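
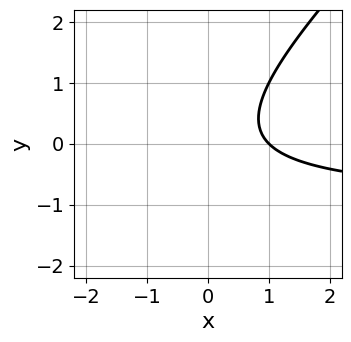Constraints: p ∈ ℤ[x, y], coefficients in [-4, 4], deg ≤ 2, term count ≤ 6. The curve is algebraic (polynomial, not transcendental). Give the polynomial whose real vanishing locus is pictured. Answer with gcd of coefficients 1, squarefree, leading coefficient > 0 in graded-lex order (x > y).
The degree is 2 — a generic line meets the curve in up to 2 points.
Checking where it meets the axes: it crosses the x-axis at the gridline x = 1; no y-intercept at any integer in the box.
Putting this together gives p.

x*y - y^2 + x - 1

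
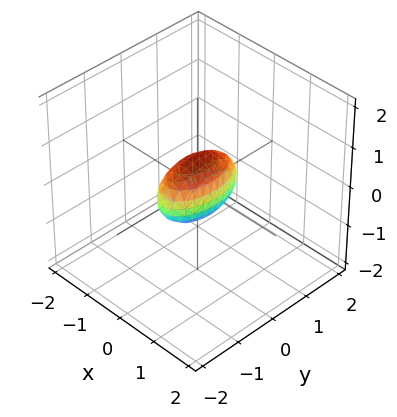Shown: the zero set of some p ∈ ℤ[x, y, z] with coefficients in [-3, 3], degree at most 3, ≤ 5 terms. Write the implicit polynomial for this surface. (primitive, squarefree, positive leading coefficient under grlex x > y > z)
3*x^2 + y^2 + 2*z^2 - 1

1. deg p = 2.
2. Symmetries: mirror symmetry z ↦ −z ⇒ only even powers of z; mirror symmetry x ↦ −x ⇒ only even powers of x; mirror symmetry y ↦ −y ⇒ only even powers of y.
3. From the axis intercepts and sections: among the integer gridlines, it crosses the y-axis at y ∈ {-1, 1}.
4. Together with the visible shape, these determine p as stated.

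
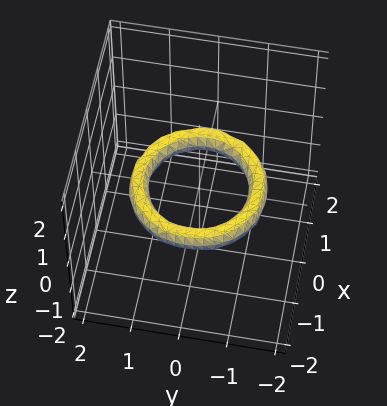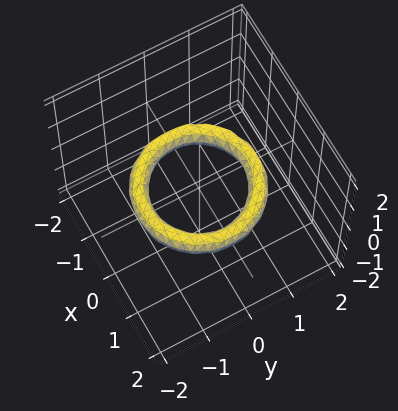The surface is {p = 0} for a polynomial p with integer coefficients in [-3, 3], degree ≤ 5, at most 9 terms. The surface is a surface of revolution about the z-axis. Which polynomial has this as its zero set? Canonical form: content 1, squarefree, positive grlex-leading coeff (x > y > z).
x^4 + 2*x^2*y^2 + y^4 - 3*x^2 - 3*y^2 + 3*z^2 + 2

1. Degree: no degree-3 surface has this shape, so deg p = 4.
2. Symmetry: every cross-section ⟂ z is a circle, so x, y appear only via x² + y².
3. Against the integer gridlines: no z-intercept at any integer in the box; a circular section at z = 0 has radius exactly 1; among the integer gridlines, it crosses the y-axis at y ∈ {-1, 1}.
4. The integer polynomial consistent with all of this is the stated p.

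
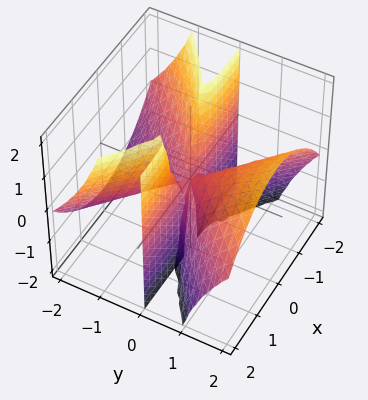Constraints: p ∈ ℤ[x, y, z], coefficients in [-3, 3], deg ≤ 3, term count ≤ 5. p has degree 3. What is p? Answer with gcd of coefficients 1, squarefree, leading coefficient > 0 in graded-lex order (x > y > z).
2*x^2*y - 2*y^3 + 3*y^2*z

1. The degree is 3 — no degree-2 surface has this shape.
2. From the visible intercepts: every point of the x-axis in the box is on the surface; every point of the z-axis in the box is on the surface; one y-axis crossing is at y = 0.
3. These observations pin down the coefficients.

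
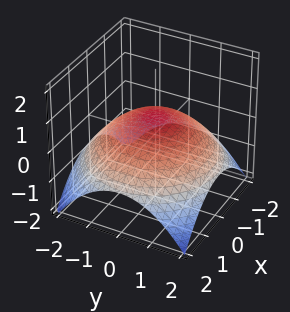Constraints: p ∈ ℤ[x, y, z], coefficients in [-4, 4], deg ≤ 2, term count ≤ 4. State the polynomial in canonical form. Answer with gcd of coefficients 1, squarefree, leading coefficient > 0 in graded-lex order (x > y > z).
deg p = 2. No degree-1 surface has this shape.
By symmetry, the surface is invariant under rotation about z: p = q(x² + y², z).
From the axis intercepts and sections: a circular section at z = 0 has radius between 1 and 2.
The integer polynomial consistent with all of this is the stated p.

x^2 + y^2 + 3*z - 2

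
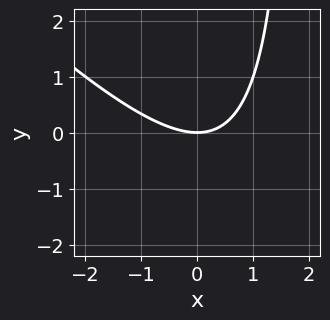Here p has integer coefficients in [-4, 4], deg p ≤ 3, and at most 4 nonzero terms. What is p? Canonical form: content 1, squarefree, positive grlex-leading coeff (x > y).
x^2 + x*y - 2*y

(a) deg p = 2.
(b) Against the integer gridlines: it crosses the x-axis at the gridline x = 0; one y-axis crossing is at y = 0.
(c) These observations pin down the coefficients.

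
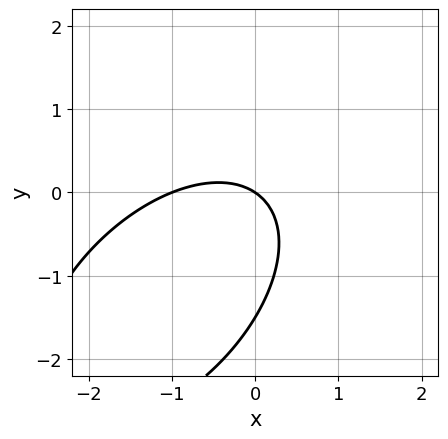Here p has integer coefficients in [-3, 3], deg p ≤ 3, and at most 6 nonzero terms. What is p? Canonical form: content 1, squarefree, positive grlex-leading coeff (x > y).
deg p = 2. The shape is more complex than any degree-1 curve.
Reading off the gridlines: among the integer gridlines, it crosses the x-axis at x ∈ {-1, 0}; one y-axis crossing is at y = 0.
Fitting integer coefficients to these (and the overall shape) gives p.

2*x^2 - 2*x*y + 2*y^2 + 2*x + 3*y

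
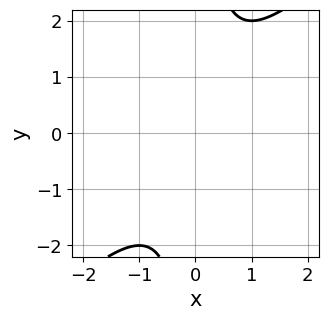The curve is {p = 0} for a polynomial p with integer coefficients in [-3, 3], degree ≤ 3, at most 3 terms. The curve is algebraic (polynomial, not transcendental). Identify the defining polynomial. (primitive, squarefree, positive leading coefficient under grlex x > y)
The degree is 2 — a generic line meets the curve in up to 2 points.
Checking where it meets the axes: no x-intercept at any integer in the box; it misses every integer gridline on the y-axis.
These observations pin down the coefficients.

x^2 - x*y + 1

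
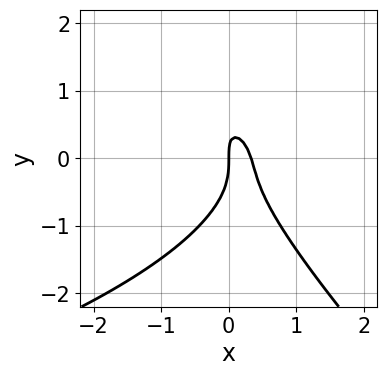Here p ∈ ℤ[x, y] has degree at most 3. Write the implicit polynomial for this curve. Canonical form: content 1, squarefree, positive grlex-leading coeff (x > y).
x*y^2 + y^3 + 3*x^2 + x*y - x

1. Degree: the shape is more complex than any degree-2 curve, so deg p = 3.
2. From the axis intercepts and sections: it meets the y-axis at y = 0 (among the integer gridlines); it crosses the x-axis at the gridline x = 0.
3. Assembling these constraints gives the stated polynomial.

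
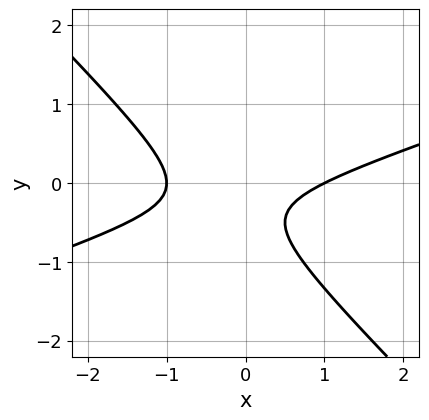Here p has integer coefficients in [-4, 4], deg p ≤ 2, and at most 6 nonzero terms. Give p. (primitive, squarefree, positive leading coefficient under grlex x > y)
1. The degree is 2 — no degree-1 curve has this shape.
2. Reading off the gridlines: it misses every integer gridline on the y-axis; the x-axis gridline crossings are at x ∈ {-1, 1}.
3. These observations pin down the coefficients.

x^2 - 2*x*y - 3*y^2 - 2*y - 1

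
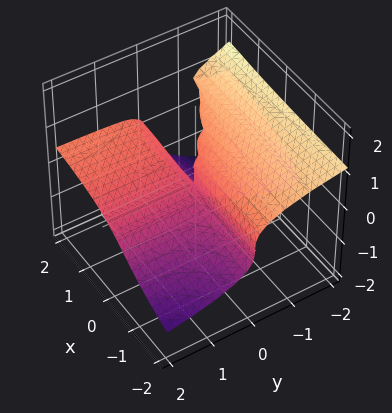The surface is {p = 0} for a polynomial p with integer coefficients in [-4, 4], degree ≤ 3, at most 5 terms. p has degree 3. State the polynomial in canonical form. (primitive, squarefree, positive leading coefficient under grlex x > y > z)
x*y*z + 3*z^3 - x*y + 2*y*z

1. The degree is 3 — a generic line meets the surface in up to 3 points.
2. Checking where it meets the axes: the visible x-axis segment lies entirely on the surface; the visible y-axis segment lies entirely on the surface.
3. These observations pin down the coefficients.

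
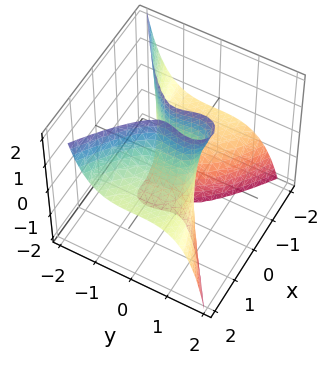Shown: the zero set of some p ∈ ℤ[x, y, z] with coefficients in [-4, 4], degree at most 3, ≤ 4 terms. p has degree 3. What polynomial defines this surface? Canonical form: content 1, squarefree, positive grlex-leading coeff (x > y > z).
deg p = 3. A generic line meets the surface in up to 3 points.
Observable constraints: one y-axis crossing is at y = 0; it meets the x-axis at x = 0 (among the integer gridlines); every point of the z-axis in the box is on the surface.
Assembling these constraints gives the stated polynomial.

2*x^2*z + 2*y^3 - y^2*z - 2*x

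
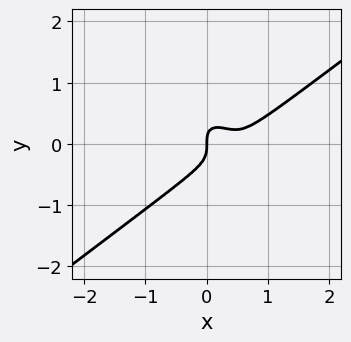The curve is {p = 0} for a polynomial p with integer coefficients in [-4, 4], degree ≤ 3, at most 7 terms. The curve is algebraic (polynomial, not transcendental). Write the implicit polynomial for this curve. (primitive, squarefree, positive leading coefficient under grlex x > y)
(a) Degree: no degree-2 curve has this shape, so deg p = 3.
(b) Observable constraints: one x-axis crossing is at x = 0; it crosses the y-axis at the gridline y = 0.
(c) The integer polynomial consistent with all of this is the stated p.

3*x^3 - 3*x*y^2 - 3*y^3 - 3*x^2 + x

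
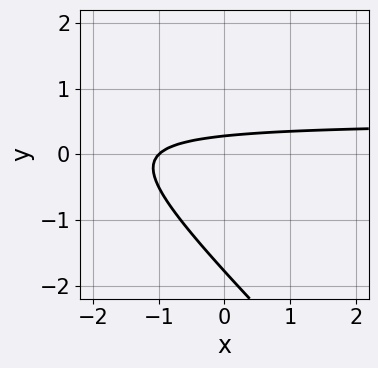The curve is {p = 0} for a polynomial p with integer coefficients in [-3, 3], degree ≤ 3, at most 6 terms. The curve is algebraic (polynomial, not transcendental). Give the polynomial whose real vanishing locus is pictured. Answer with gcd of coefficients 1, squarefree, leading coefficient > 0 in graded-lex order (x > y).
2*x*y + 2*y^2 - x + 3*y - 1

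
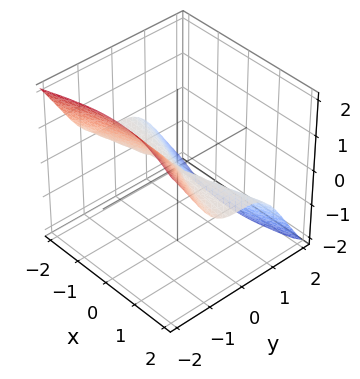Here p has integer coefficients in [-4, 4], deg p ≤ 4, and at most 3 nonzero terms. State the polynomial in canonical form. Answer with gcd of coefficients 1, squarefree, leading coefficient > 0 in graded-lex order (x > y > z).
The degree is 3 — a generic line meets the surface in up to 3 points.
Reading off the gridlines: one z-axis crossing is at z = 0; the visible x-axis segment lies entirely on the surface; one y-axis crossing is at y = 0.
Together with the visible shape, these determine p as stated.

x^2*z + 2*y^3 + z^3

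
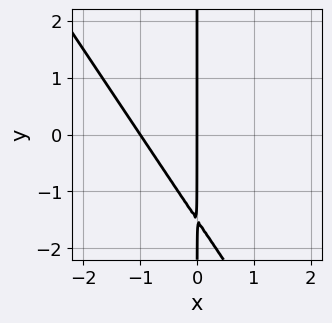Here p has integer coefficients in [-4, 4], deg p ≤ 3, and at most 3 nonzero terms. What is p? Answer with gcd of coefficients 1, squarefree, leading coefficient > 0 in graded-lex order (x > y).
(a) The degree is 2 — the shape is more complex than any degree-1 curve.
(b) Checking where it meets the axes: the visible y-axis segment lies entirely on the curve; the x-axis gridline crossings are at x ∈ {-1, 0}.
(c) Assembling these constraints gives the stated polynomial.

3*x^2 + 2*x*y + 3*x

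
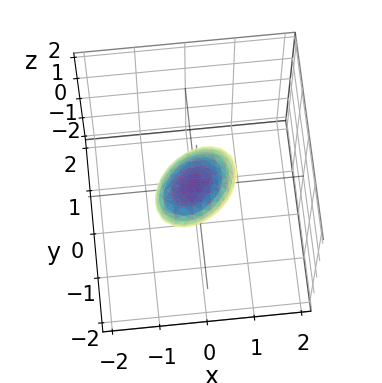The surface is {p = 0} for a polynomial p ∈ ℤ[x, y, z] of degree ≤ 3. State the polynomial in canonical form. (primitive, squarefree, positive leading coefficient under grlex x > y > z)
Degree: the shape is more complex than any degree-1 surface, so deg p = 2.
Against the integer gridlines: among the integer gridlines, it crosses the z-axis at z ∈ {-1, 1}.
Together with the visible shape, these determine p as stated.

3*x^2 - 2*x*y + 3*y^2 + 2*y*z + 2*z^2 - 2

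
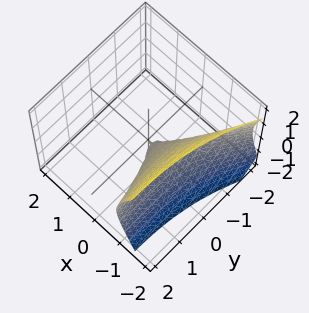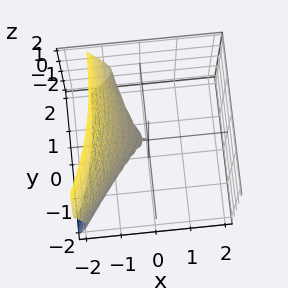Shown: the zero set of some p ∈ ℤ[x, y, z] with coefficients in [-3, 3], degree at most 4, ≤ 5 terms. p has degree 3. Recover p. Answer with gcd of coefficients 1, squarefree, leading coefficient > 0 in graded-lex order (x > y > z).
Degree: a generic line meets the surface in up to 3 points, so deg p = 3.
Observable constraints: one z-axis crossing is at z = 0; it meets the x-axis at x = 0 (among the integer gridlines).
Solving for integer coefficients yields p as stated.

3*x^3 - 2*x^2*y + y^2 + 3*z^2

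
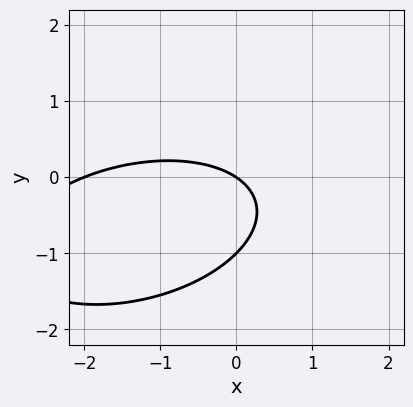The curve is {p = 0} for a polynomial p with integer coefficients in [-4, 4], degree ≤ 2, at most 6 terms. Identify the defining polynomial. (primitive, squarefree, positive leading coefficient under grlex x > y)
x^2 - x*y + 3*y^2 + 2*x + 3*y

First, deg p = 2. No degree-1 curve has this shape.
Next, reading off the gridlines: among the integer gridlines, it crosses the x-axis at x ∈ {-2, 0}; the y-axis gridline crossings are at y ∈ {-1, 0}.
Finally, matching integer coefficients to the picture gives p.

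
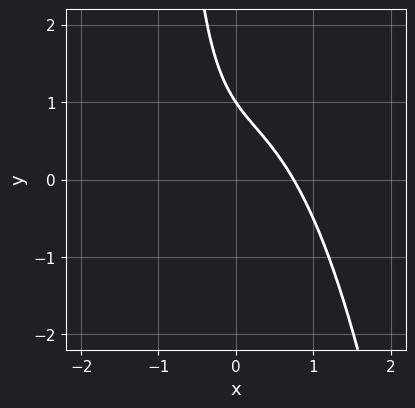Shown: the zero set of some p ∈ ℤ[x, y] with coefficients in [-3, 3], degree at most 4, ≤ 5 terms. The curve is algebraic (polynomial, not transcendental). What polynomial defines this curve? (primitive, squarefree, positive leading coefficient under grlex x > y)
3*x^3 + 2*x*y + x + 2*y - 2

1. deg p = 3.
2. Reading off the gridlines: it crosses the y-axis at the gridline y = 1.
3. The integer polynomial consistent with all of this is the stated p.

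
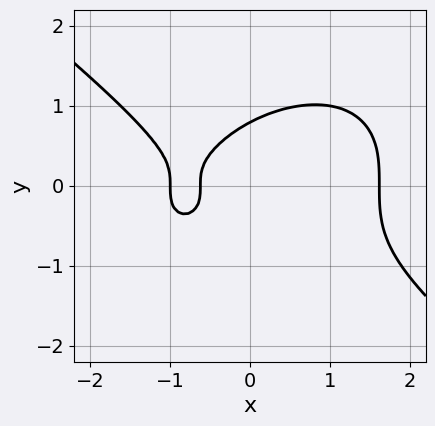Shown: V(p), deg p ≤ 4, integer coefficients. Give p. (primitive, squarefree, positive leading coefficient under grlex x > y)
First, degree: a generic line meets the curve in up to 3 points, so deg p = 3.
Then, checking where it meets the axes: it meets the x-axis at x = -1 (among the integer gridlines).
Finally, putting this together gives p.

x^3 + 2*y^3 - 2*x - 1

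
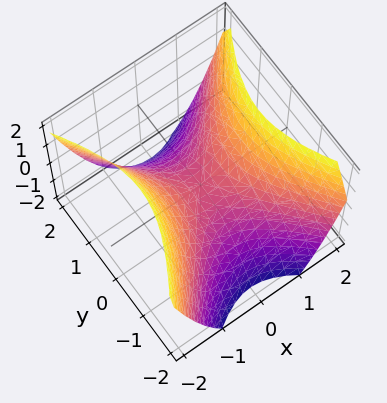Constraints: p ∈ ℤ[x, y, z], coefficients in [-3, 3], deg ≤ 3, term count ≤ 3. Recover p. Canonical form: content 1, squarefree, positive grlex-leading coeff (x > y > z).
First, the degree is 2 — a saddle surface; a quadric.
Then, symmetries: it's symmetric under y → −y, forcing even powers of y; the x ↦ −x reflection is a symmetry, so x appears only in even powers.
Then, checking where it meets the axes: it crosses the y-axis at the gridline y = 0; it meets the x-axis at x = 0 (among the integer gridlines); it crosses the z-axis at the gridline z = 0.
Finally, solving for integer coefficients yields p as stated.

3*x^2 - 2*y^2 - 3*z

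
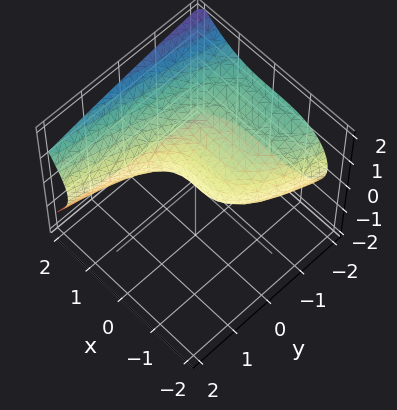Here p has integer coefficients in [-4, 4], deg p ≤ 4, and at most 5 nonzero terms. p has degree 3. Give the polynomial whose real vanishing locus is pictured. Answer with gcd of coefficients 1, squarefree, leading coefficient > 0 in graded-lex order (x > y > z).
x^3 - 3*z^2 - 2*y

Degree: a generic line meets the surface in up to 3 points, so deg p = 3.
Checking where it meets the axes: it meets the z-axis at z = 0 (among the integer gridlines); one x-axis crossing is at x = 0.
These observations pin down the coefficients.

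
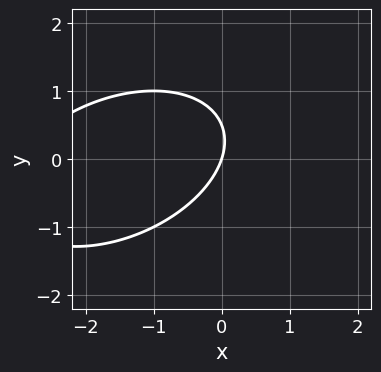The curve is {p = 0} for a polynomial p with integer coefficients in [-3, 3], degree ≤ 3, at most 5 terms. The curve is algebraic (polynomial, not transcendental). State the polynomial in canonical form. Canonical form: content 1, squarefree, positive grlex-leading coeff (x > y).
(a) deg p = 2.
(b) From the visible intercepts: it crosses the x-axis at the gridline x = 0; it meets the y-axis at y = 0 (among the integer gridlines).
(c) Together with the visible shape, these determine p as stated.

x^2 - x*y + 2*y^2 + 3*x - y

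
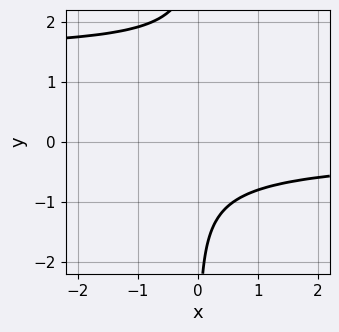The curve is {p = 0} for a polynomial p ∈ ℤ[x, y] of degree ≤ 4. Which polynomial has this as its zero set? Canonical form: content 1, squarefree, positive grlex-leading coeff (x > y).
First, the degree is 4 — the shape is more complex than any degree-3 curve.
Then, checking where it meets the axes: it misses every integer gridline on the x-axis; it misses every integer gridline on the y-axis.
Finally, together with the visible shape, these determine p as stated.

2*x*y^3 - 3*x*y^2 + 3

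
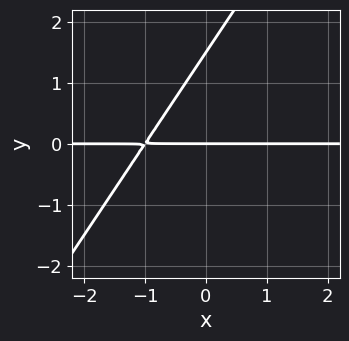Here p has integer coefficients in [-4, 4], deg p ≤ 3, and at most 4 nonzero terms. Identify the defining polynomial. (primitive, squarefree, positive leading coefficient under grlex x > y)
3*x*y - 2*y^2 + 3*y

Degree: the shape is more complex than any degree-1 curve, so deg p = 2.
Reading off the gridlines: it meets the y-axis at y = 0 (among the integer gridlines); every point of the x-axis in the box is on the curve.
These observations pin down the coefficients.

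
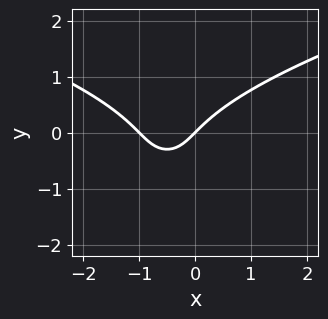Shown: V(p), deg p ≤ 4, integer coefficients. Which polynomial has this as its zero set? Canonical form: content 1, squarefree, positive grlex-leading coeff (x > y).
deg p = 3. The shape is more complex than any degree-2 curve.
Observable constraints: one y-axis crossing is at y = 0; among the integer gridlines, it crosses the x-axis at x ∈ {-1, 0}.
Matching integer coefficients to the picture gives p.

3*y^3 - 2*x^2 + 2*y^2 - 2*x + 2*y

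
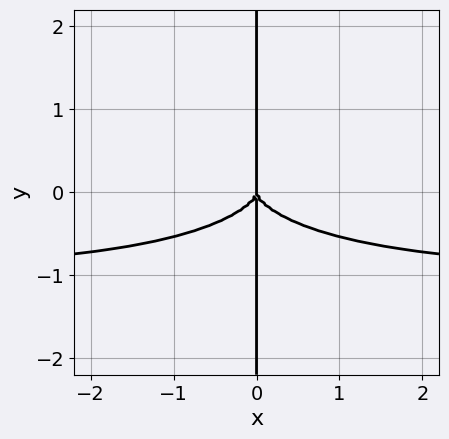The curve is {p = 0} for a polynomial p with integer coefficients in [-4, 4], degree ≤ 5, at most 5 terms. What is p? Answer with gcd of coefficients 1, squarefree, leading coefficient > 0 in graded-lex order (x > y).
First, the degree is 4 — the shape is more complex than any degree-3 curve.
Then, checking where it meets the axes: it meets the x-axis at x = 0 (among the integer gridlines); the visible y-axis segment lies entirely on the curve.
Finally, together with the visible shape, these determine p as stated.

x^3*y + 3*x*y^3 + x^3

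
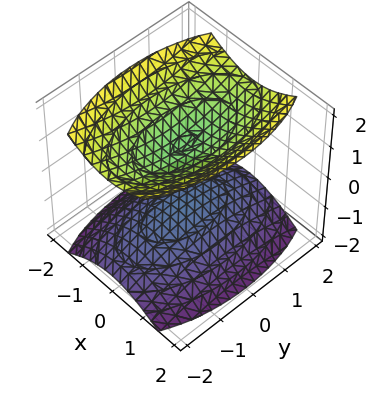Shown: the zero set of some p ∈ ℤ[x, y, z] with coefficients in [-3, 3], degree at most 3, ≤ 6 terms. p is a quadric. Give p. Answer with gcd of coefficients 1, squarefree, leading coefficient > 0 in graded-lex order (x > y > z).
3*x^2 + y^2 - 3*z^2 + 3

(a) I count 2 distinct pieces.
(b) Degree: two sheets facing apart; a quadric, so deg p = 2.
(c) Symmetries: mirror symmetry y ↦ −y ⇒ only even powers of y; it's symmetric under x → −x, forcing even powers of x; it's symmetric under z → −z, forcing even powers of z.
(d) From the axis intercepts and sections: the surface avoids every integer y-axis point in the box; no x-intercept at any integer in the box.
(e) Solving for integer coefficients yields p as stated.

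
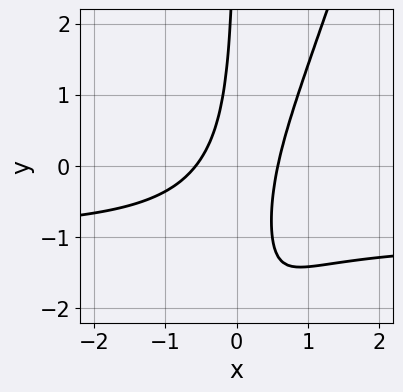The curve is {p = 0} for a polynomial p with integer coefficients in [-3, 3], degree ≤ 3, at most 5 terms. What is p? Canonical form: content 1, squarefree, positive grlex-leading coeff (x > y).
Degree: the shape is more complex than any degree-2 curve, so deg p = 3.
Observable constraints: it misses every integer gridline on the y-axis.
These observations pin down the coefficients.

3*x^2*y - x*y^2 + 3*x^2 - 3*x*y - 1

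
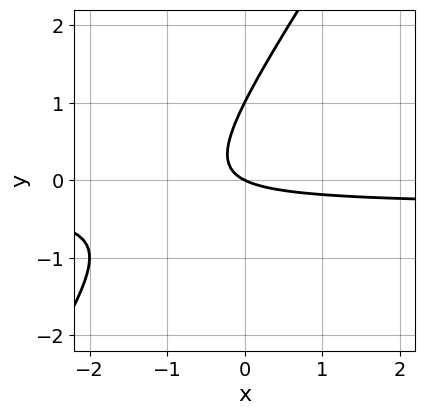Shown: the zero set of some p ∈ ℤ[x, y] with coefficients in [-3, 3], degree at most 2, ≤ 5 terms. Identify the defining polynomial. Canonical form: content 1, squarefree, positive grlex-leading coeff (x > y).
3*x*y - 2*y^2 + x + 2*y

First, degree: no degree-1 curve has this shape, so deg p = 2.
Next, from the axis intercepts and sections: among the integer gridlines, it crosses the y-axis at y ∈ {0, 1}; it crosses the x-axis at the gridline x = 0.
Finally, solving for integer coefficients yields p as stated.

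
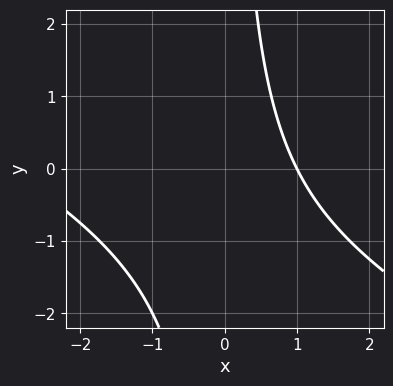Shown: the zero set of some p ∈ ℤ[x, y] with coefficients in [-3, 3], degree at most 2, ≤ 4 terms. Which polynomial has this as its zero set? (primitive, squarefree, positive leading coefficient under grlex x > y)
x^2 + 2*x*y + 2*x - 3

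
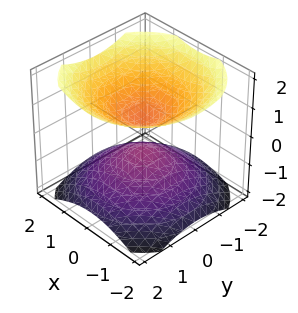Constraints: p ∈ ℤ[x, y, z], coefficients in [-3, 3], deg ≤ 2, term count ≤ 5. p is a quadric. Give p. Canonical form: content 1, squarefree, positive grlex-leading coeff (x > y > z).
(a) The picture has 2 separate pieces.
(b) The degree is 2 — two sheets facing apart; a quadric.
(c) Symmetries: mirror symmetry z ↦ −z ⇒ only even powers of z; the z-axis is an axis of rotation, so x and y enter only as x² + y².
(d) Against the integer gridlines: the surface avoids every integer y-axis point in the box; it misses every integer gridline on the x-axis; a circular section at z = -1 has radius exactly 1.
(e) Putting this together gives p.

2*x^2 + 2*y^2 - 3*z^2 + 1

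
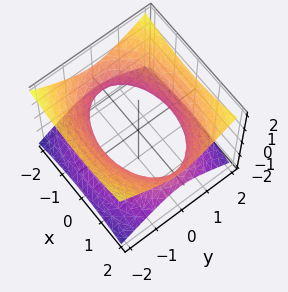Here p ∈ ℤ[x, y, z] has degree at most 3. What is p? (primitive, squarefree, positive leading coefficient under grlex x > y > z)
1. deg p = 2. An hourglass — one-sheet hyperboloid; a quadric.
2. Symmetries: the x ↦ −x reflection is a symmetry, so x appears only in even powers; it's symmetric under y → −y, forcing even powers of y; the z ↦ −z reflection is a symmetry, so z appears only in even powers.
3. Checking where it meets the axes: it misses every integer gridline on the z-axis.
4. The integer polynomial consistent with all of this is the stated p.

x^2 + 2*y^2 - 3*z^2 - 3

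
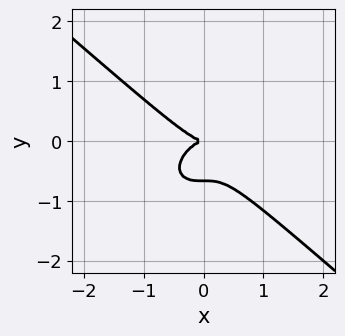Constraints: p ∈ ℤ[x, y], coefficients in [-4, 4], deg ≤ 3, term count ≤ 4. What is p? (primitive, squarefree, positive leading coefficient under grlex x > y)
2*x^3 + 3*y^3 + 2*y^2

Degree: the shape is more complex than any degree-2 curve, so deg p = 3.
Observable constraints: it crosses the y-axis at the gridline y = 0; one x-axis crossing is at x = 0.
Assembling these constraints gives the stated polynomial.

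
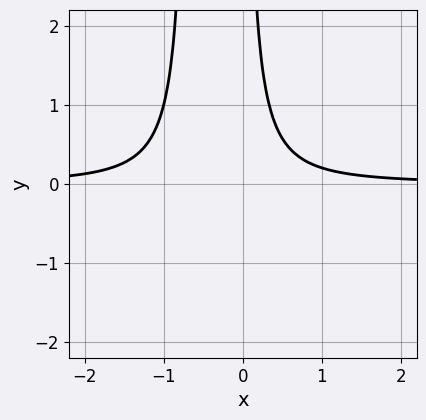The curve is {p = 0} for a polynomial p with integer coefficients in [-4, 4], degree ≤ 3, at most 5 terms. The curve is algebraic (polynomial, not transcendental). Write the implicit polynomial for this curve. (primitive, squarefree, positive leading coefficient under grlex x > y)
3*x^2*y + 2*x*y - 1

(a) Degree: the shape is more complex than any degree-2 curve, so deg p = 3.
(b) Reading off the gridlines: it misses every integer gridline on the x-axis; it misses every integer gridline on the y-axis.
(c) Solving for integer coefficients yields p as stated.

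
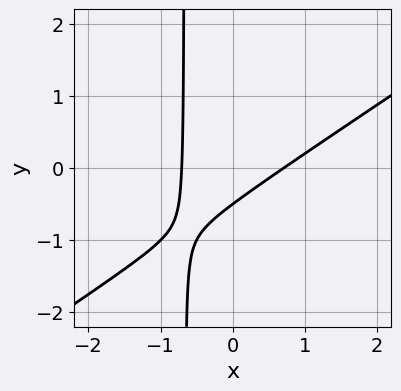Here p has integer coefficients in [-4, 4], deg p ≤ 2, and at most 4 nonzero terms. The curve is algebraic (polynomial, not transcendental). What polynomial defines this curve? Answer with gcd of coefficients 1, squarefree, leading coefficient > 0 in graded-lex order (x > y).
The degree is 2 — the shape is more complex than any degree-1 curve.
Matching integer coefficients to the picture gives p.

2*x^2 - 3*x*y - 2*y - 1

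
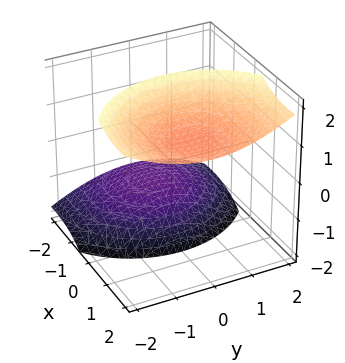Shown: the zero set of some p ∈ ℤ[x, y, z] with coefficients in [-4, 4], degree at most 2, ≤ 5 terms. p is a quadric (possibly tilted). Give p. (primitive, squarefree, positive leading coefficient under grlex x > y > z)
1. There are 2 components.
2. deg p = 2.
3. Checking where it meets the axes: the surface avoids every integer x-axis point in the box; the surface avoids every integer y-axis point in the box.
4. The integer polynomial consistent with all of this is the stated p.

x^2 - 2*x*z + y^2 - z^2 + 2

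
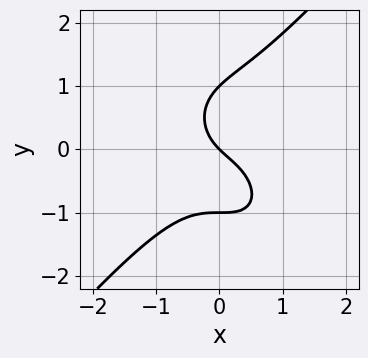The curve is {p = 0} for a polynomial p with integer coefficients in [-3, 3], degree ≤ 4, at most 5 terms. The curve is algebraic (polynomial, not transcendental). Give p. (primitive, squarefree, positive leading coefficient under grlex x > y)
3*x^3 - 2*y^3 + 2*x*y + 2*x + 2*y

1. The degree is 3 — the shape is more complex than any degree-2 curve.
2. Observable constraints: the y-axis gridline crossings are at y ∈ {-1, 0, 1}; one x-axis crossing is at x = 0.
3. Together with the visible shape, these determine p as stated.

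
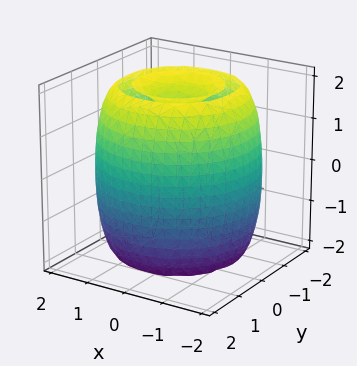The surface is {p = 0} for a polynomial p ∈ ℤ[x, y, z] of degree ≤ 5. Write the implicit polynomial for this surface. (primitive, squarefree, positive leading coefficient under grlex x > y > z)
The picture has 2 separate pieces. They look like related sheets of one shape, so recover p as a whole.
The degree is 4 — the shape is more complex than any degree-3 surface.
Symmetries: the surface is invariant under rotation about z: p = q(x² + y², z).
From the axis intercepts and sections: a circular section at z = 0 has radius between 1 and 2.
Matching integer coefficients to the picture gives p.

x^4 + 2*x^2*y^2 + y^4 - 3*x^2 - 3*y^2 + z^2 - 2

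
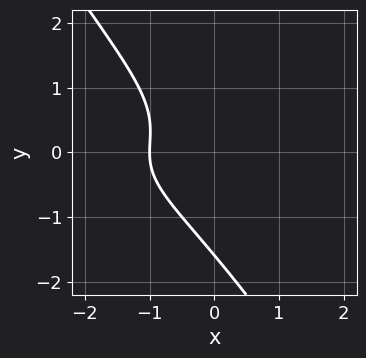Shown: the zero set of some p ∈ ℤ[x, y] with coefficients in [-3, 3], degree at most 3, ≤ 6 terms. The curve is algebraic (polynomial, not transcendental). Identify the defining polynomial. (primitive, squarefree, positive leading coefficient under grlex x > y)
3*x*y^2 + 2*y^3 + 2*y^2 + 3*x + 3

First, the degree is 3 — no degree-2 curve has this shape.
Next, from the axis intercepts and sections: it meets the x-axis at x = -1 (among the integer gridlines).
Finally, these observations pin down the coefficients.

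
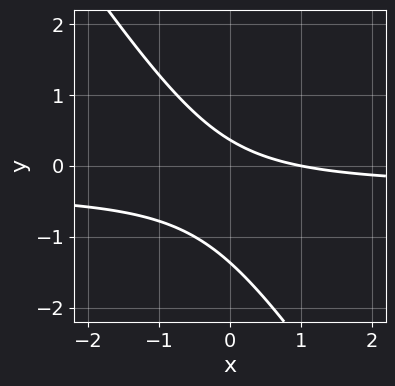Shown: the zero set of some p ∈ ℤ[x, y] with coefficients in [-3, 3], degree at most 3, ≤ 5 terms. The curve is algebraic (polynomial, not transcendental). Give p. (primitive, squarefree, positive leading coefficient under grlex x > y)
The degree is 2 — the shape is more complex than any degree-1 curve.
Observable constraints: it meets the x-axis at x = 1 (among the integer gridlines).
The integer polynomial consistent with all of this is the stated p.

3*x*y + 2*y^2 + x + 2*y - 1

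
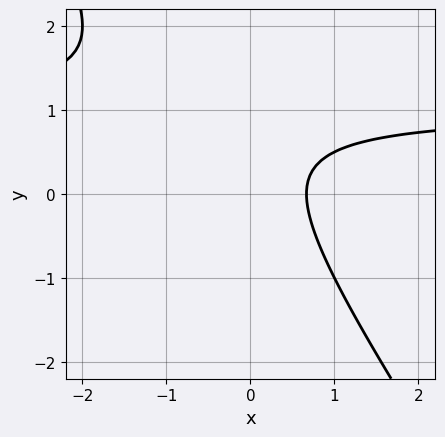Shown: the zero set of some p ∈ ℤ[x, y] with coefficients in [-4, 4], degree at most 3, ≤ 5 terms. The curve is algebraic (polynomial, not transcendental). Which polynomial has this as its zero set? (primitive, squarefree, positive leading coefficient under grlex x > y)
3*x*y + 2*y^2 - 3*x - 2*y + 2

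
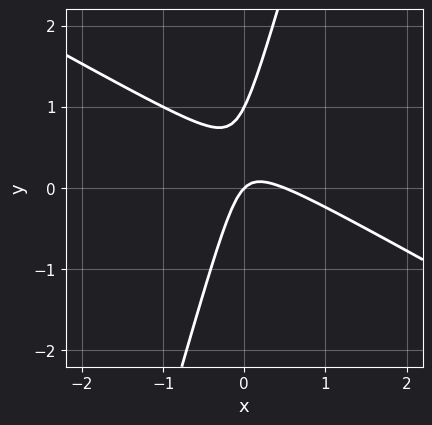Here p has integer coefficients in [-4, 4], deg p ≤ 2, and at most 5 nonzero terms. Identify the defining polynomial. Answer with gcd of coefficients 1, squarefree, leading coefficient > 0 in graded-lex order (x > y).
2*x^2 + 3*x*y - y^2 - x + y

(a) The degree is 2 — no degree-1 curve has this shape.
(b) Against the integer gridlines: it meets the x-axis at x = 0 (among the integer gridlines); among the integer gridlines, it crosses the y-axis at y ∈ {0, 1}.
(c) These observations pin down the coefficients.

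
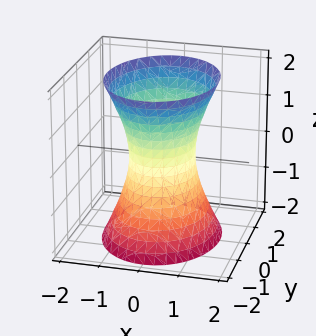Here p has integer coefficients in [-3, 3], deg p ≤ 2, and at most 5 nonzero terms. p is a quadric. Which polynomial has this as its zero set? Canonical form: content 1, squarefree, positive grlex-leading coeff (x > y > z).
3*x^2 + 2*y^2 - z^2 - 2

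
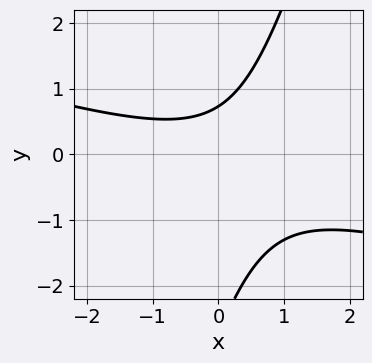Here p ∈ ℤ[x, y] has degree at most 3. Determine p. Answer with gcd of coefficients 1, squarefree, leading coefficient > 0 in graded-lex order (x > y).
x^2 + 3*x*y - y^2 - 2*y + 2

Degree: a generic line meets the curve in up to 2 points, so deg p = 2.
From the axis intercepts and sections: the curve avoids every integer x-axis point in the box.
Matching integer coefficients to the picture gives p.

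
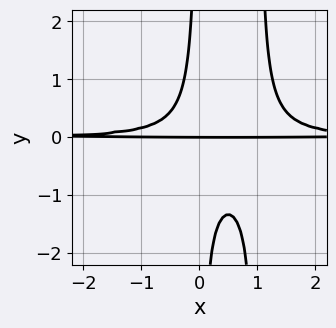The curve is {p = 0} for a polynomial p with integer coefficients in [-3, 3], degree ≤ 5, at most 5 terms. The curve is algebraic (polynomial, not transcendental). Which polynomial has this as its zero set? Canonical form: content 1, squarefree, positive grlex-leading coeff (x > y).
3*x^2*y^2 - 3*x*y^2 - y

(a) The degree is 4 — a generic line meets the curve in up to 4 points.
(b) From the axis intercepts and sections: it crosses the y-axis at the gridline y = 0; every point of the x-axis in the box is on the curve.
(c) Fitting integer coefficients to these (and the overall shape) gives p.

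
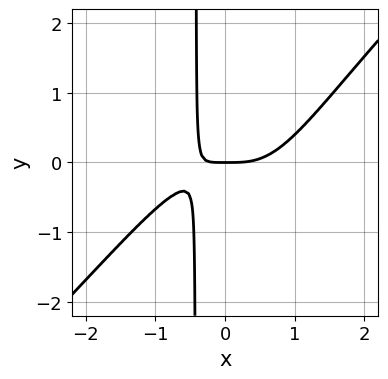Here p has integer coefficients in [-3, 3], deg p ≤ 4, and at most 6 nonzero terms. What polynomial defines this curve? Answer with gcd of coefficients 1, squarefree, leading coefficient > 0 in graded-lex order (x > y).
2*x^4 - 2*x^3*y - 2*x*y - y

The degree is 4 — no degree-3 curve has this shape.
Reading off the gridlines: one x-axis crossing is at x = 0; it crosses the y-axis at the gridline y = 0.
The integer polynomial consistent with all of this is the stated p.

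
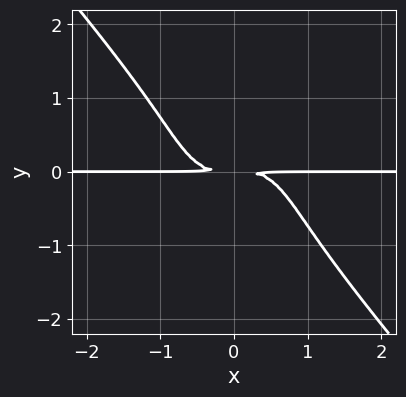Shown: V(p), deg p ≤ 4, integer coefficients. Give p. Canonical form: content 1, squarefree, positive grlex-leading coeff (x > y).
1. The degree is 4 — no degree-3 curve has this shape.
2. Observable constraints: the visible x-axis segment lies entirely on the curve.
3. These observations pin down the coefficients.

3*x^3*y + 2*y^4 + 3*y^2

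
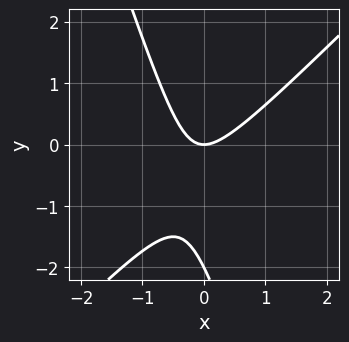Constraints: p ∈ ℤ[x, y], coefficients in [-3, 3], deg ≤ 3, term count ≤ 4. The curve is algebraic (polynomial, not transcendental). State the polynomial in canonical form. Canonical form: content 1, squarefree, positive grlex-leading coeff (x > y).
First, the degree is 2 — a generic line meets the curve in up to 2 points.
Next, checking where it meets the axes: it meets the x-axis at x = 0 (among the integer gridlines); the y-axis gridline crossings are at y ∈ {-2, 0}.
Finally, the integer polynomial consistent with all of this is the stated p.

3*x^2 - 2*x*y - y^2 - 2*y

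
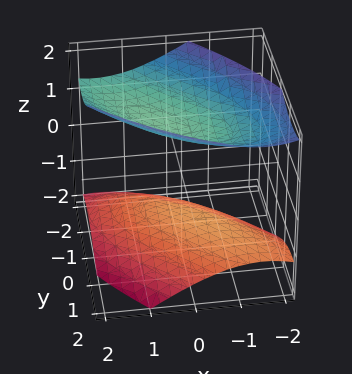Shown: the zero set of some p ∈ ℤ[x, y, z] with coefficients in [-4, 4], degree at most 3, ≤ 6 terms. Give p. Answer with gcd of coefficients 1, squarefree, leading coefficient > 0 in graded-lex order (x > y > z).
2*x^2 + 3*x*y + 2*y^2 + y*z - 3*z^2 + 3

(a) I count 2 distinct pieces. Treating them together as one polynomial.
(b) deg p = 2. No degree-1 surface has this shape.
(c) Checking where it meets the axes: among the integer gridlines, it crosses the z-axis at z ∈ {-1, 1}; no x-intercept at any integer in the box; the surface avoids every integer y-axis point in the box.
(d) Together with the visible shape, these determine p as stated.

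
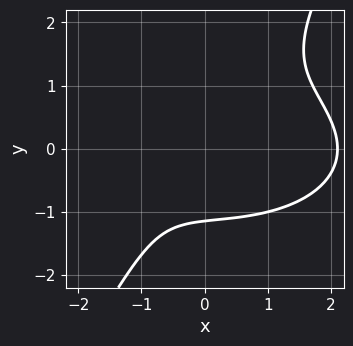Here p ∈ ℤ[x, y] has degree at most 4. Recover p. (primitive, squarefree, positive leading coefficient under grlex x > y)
The degree is 3 — no degree-2 curve has this shape.
Against the integer gridlines: it misses every integer gridline on the x-axis.
Putting this together gives p.

x^3 + 3*x*y^2 - 2*y^3 - 3*x - 3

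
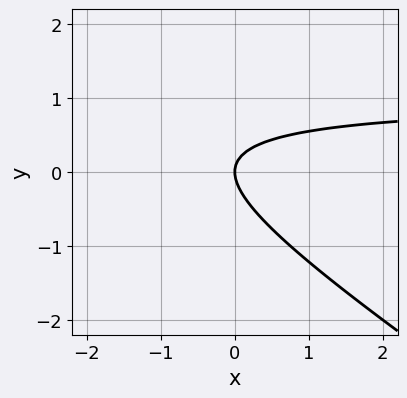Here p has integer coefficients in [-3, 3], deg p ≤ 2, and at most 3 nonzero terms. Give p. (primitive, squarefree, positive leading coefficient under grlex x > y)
2*x*y + 3*y^2 - 2*x

First, degree: the shape is more complex than any degree-1 curve, so deg p = 2.
Then, from the axis intercepts and sections: one y-axis crossing is at y = 0; one x-axis crossing is at x = 0.
Finally, putting this together gives p.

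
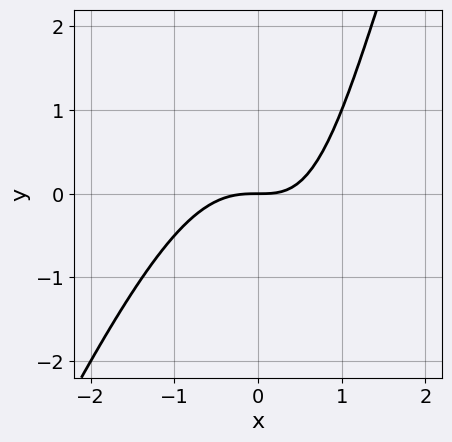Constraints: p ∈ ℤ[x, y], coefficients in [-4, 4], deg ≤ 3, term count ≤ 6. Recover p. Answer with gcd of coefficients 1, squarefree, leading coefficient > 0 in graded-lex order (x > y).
2*x^3 - x^2*y + x*y - 2*y

(a) The degree is 3 — the shape is more complex than any degree-2 curve.
(b) From the axis intercepts and sections: it crosses the x-axis at the gridline x = 0; it meets the y-axis at y = 0 (among the integer gridlines).
(c) These observations pin down the coefficients.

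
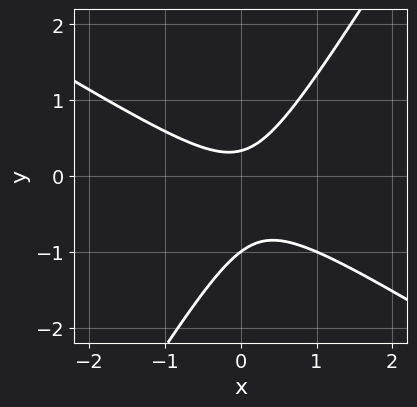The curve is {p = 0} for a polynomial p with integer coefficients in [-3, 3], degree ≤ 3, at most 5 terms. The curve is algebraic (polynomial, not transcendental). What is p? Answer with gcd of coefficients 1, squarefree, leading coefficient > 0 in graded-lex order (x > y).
1. deg p = 2. No degree-1 curve has this shape.
2. Observable constraints: the curve avoids every integer x-axis point in the box; it meets the y-axis at y = -1 (among the integer gridlines).
3. Putting this together gives p.

3*x^2 + 3*x*y - 3*y^2 - 2*y + 1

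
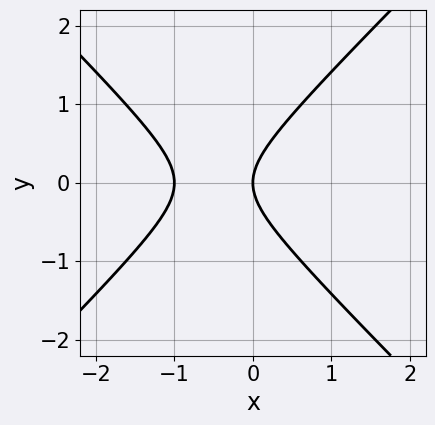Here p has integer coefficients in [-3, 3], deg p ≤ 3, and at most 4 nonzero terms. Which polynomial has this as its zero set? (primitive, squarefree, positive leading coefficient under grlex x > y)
Degree: the shape is more complex than any degree-1 curve, so deg p = 2.
Symmetries: the y ↦ −y reflection is a symmetry, so y appears only in even powers.
From the axis intercepts and sections: the x-axis gridline crossings are at x ∈ {-1, 0}; it meets the y-axis at y = 0 (among the integer gridlines).
Putting this together gives p.

x^2 - y^2 + x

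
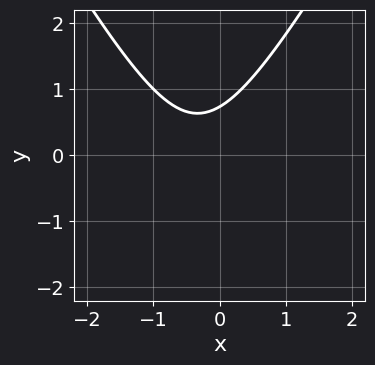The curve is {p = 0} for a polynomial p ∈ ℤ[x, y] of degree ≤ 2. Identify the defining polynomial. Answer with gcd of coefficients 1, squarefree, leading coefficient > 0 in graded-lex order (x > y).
3*x^2 - y^2 + 2*x - 2*y + 2

First, the degree is 2 — the shape is more complex than any degree-1 curve.
Next, reading off the gridlines: no x-intercept at any integer in the box.
Finally, fitting integer coefficients to these (and the overall shape) gives p.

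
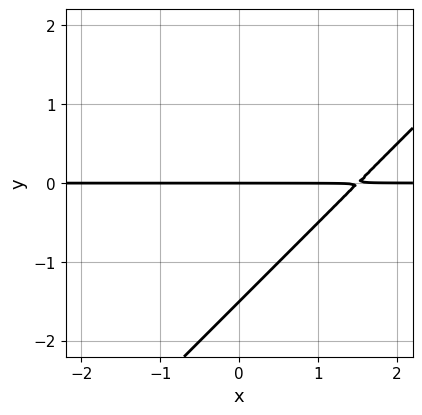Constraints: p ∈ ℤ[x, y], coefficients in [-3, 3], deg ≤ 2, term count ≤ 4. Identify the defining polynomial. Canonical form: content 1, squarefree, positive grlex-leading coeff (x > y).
1. deg p = 2. A generic line meets the curve in up to 2 points.
2. Reading off the gridlines: the visible x-axis segment lies entirely on the curve; it crosses the y-axis at the gridline y = 0.
3. These observations pin down the coefficients.

2*x*y - 2*y^2 - 3*y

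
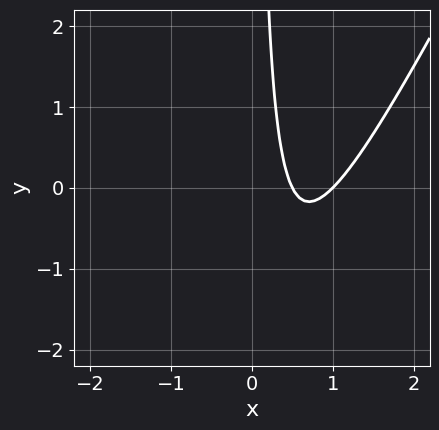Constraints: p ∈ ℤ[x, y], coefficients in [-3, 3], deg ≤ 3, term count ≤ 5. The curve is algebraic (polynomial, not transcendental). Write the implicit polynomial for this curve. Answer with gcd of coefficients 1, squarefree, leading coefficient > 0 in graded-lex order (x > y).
1. The degree is 2 — the shape is more complex than any degree-1 curve.
2. From the axis intercepts and sections: it misses every integer gridline on the y-axis; one x-axis crossing is at x = 1.
3. Solving for integer coefficients yields p as stated.

2*x^2 - x*y - 3*x + 1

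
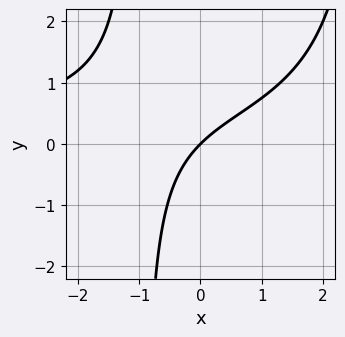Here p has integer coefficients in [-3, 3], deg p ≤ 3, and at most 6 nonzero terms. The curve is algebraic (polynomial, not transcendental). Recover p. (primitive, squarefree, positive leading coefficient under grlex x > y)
x^2*y - 2*x*y + 3*x - 3*y

(a) The degree is 3 — no degree-2 curve has this shape.
(b) From the axis intercepts and sections: it meets the y-axis at y = 0 (among the integer gridlines); it meets the x-axis at x = 0 (among the integer gridlines).
(c) The integer polynomial consistent with all of this is the stated p.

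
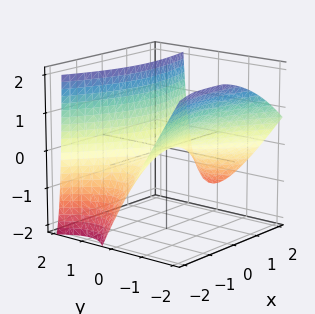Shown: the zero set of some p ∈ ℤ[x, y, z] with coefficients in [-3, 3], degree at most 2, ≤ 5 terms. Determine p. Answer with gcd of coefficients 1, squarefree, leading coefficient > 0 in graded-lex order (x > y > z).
x^2 - x*y - 3*y^2 - 2*y*z + 3*z

(a) deg p = 2.
(b) Against the integer gridlines: it crosses the y-axis at the gridline y = 0; one x-axis crossing is at x = 0; it crosses the z-axis at the gridline z = 0.
(c) Solving for integer coefficients yields p as stated.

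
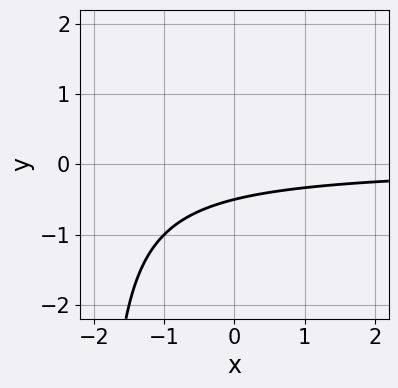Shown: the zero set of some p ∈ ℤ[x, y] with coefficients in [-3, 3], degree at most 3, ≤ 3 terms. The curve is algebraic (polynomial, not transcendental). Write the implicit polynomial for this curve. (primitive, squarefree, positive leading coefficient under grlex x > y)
x*y + 2*y + 1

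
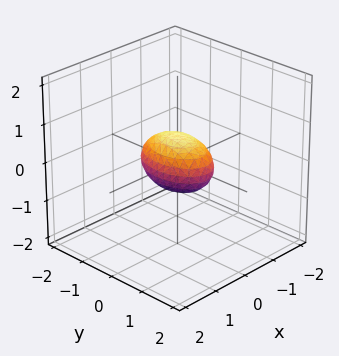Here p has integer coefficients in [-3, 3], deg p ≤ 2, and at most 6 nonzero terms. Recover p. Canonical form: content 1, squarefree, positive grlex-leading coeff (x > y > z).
deg p = 2. Bounded and convex; a quadric.
Symmetries: mirror symmetry x ↦ −x ⇒ only even powers of x; it's symmetric under y → −y, forcing even powers of y; the z ↦ −z reflection is a symmetry, so z appears only in even powers.
Reading off the gridlines: the y-axis gridline crossings are at y ∈ {-1, 1}.
These observations pin down the coefficients.

2*x^2 + y^2 + 2*z^2 - 1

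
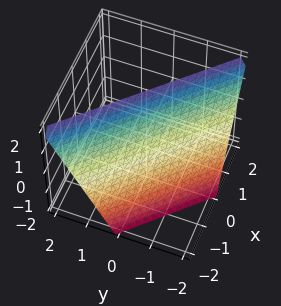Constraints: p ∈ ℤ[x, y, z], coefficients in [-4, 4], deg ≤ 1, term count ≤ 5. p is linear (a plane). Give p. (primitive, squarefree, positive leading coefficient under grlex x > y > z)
First, degree: every cross-section is a straight line — this is a plane, so deg p = 1.
Then, reading off the gridlines: it crosses the z-axis at the gridline z = 2; one x-axis crossing is at x = -1.
Finally, solving for integer coefficients yields p as stated.

2*x + 2*y - z + 2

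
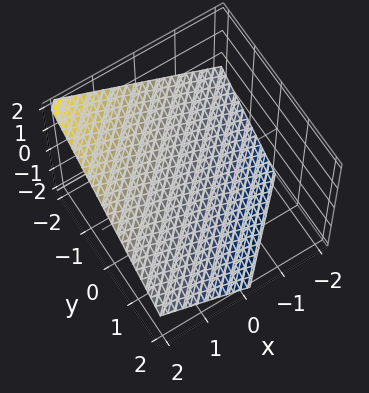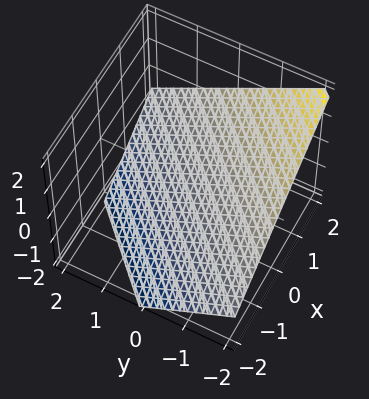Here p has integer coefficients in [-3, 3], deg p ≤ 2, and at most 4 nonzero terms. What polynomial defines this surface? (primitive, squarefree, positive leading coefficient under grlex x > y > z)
(a) deg p = 1. Every cross-section is a straight line — this is a plane.
(b) Reading off the gridlines: it meets the x-axis at x = 1 (among the integer gridlines); it meets the y-axis at y = -1 (among the integer gridlines).
(c) Solving for integer coefficients yields p as stated.

2*x - 2*y - 3*z - 2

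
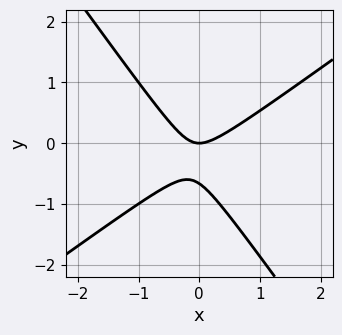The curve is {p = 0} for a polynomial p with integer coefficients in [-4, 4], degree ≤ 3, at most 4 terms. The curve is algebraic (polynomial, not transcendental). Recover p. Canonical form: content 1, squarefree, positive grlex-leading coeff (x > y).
(a) deg p = 2. A generic line meets the curve in up to 2 points.
(b) From the axis intercepts and sections: it meets the y-axis at y = 0 (among the integer gridlines); it crosses the x-axis at the gridline x = 0.
(c) Solving for integer coefficients yields p as stated.

3*x^2 - 2*x*y - 3*y^2 - 2*y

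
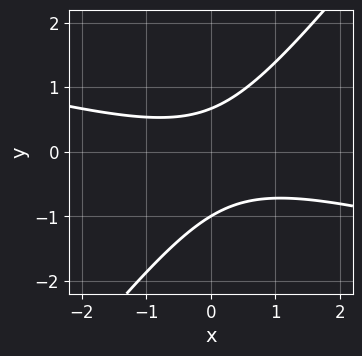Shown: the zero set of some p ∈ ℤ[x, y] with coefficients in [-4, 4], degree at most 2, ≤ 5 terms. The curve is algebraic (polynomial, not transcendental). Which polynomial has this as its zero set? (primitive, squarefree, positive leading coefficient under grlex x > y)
First, the degree is 2 — the shape is more complex than any degree-1 curve.
Next, checking where it meets the axes: one y-axis crossing is at y = -1; it misses every integer gridline on the x-axis.
Finally, together with the visible shape, these determine p as stated.

x^2 + 3*x*y - 3*y^2 - y + 2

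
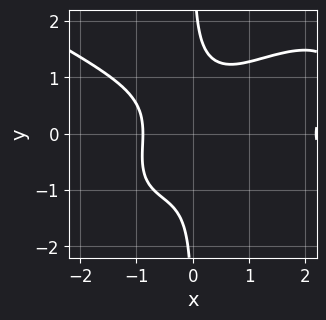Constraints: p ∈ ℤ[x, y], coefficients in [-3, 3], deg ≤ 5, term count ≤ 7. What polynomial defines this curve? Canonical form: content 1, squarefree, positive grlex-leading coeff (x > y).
x^4 - 2*x^2*y^2 + 3*x*y^3 - 2*x^3 - 2

deg p = 4. The shape is more complex than any degree-3 curve.
From the axis intercepts and sections: no y-intercept at any integer in the box.
The integer polynomial consistent with all of this is the stated p.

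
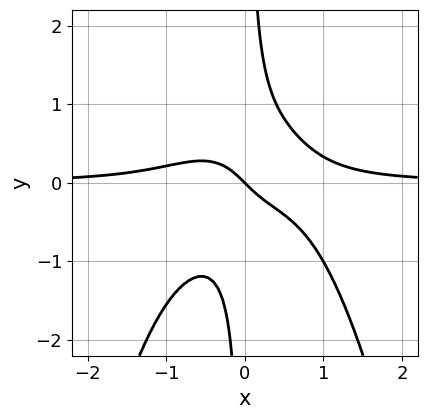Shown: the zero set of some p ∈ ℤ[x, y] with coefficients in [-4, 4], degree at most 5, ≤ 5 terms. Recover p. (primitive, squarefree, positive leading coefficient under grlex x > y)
Degree: a generic line meets the curve in up to 4 points, so deg p = 4.
Checking where it meets the axes: it crosses the x-axis at the gridline x = 0; it meets the y-axis at y = 0 (among the integer gridlines).
Putting this together gives p.

3*x^3*y + 3*x*y^2 - x - y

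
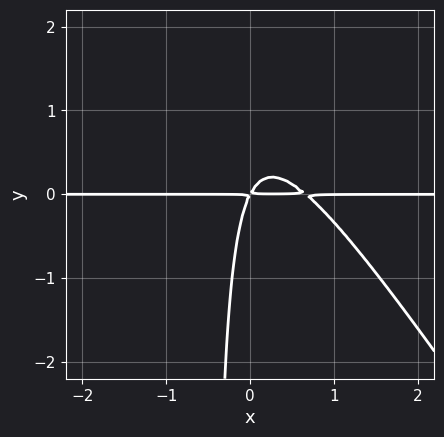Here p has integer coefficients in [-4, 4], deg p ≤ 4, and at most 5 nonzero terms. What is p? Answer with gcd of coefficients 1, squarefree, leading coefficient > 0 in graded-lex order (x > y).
3*x^2*y + 2*x*y^2 - 2*x*y + y^2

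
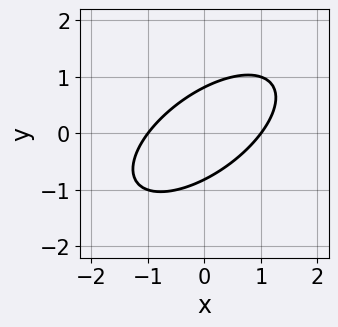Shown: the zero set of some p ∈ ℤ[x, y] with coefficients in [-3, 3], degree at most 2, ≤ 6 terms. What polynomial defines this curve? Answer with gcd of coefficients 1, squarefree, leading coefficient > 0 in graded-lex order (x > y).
2*x^2 - 3*x*y + 3*y^2 - 2

(a) Degree: the shape is more complex than any degree-1 curve, so deg p = 2.
(b) Against the integer gridlines: the x-axis gridline crossings are at x ∈ {-1, 1}.
(c) Fitting integer coefficients to these (and the overall shape) gives p.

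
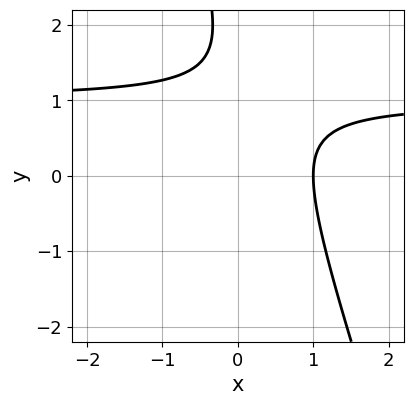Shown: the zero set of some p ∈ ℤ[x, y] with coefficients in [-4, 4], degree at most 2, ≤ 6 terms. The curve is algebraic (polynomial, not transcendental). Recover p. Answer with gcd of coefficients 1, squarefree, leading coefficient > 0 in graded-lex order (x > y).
The degree is 2 — no degree-1 curve has this shape.
From the axis intercepts and sections: one x-axis crossing is at x = 1; no y-intercept at any integer in the box.
Solving for integer coefficients yields p as stated.

3*x*y + y^2 - 3*x - 3*y + 3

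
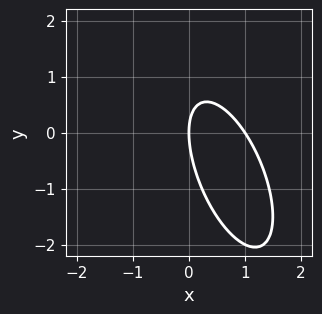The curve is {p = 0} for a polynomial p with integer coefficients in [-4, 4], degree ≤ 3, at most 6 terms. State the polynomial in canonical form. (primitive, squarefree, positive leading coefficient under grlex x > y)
3*x^2 + 2*x*y + y^2 - 3*x

1. The degree is 2 — the shape is more complex than any degree-1 curve.
2. Reading off the gridlines: the x-axis gridline crossings are at x ∈ {0, 1}; one y-axis crossing is at y = 0.
3. Together with the visible shape, these determine p as stated.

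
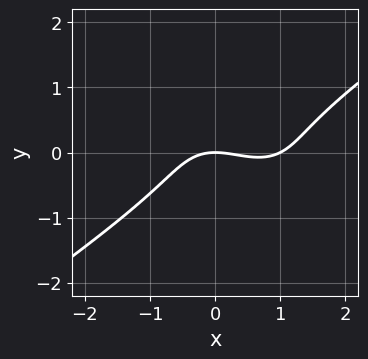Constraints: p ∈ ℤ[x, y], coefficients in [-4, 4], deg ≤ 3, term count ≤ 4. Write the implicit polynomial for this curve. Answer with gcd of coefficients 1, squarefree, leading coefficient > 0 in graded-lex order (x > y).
x^3 - 3*y^3 - x^2 - 2*y

Degree: a generic line meets the curve in up to 3 points, so deg p = 3.
From the visible intercepts: it meets the y-axis at y = 0 (among the integer gridlines); among the integer gridlines, it crosses the x-axis at x ∈ {0, 1}.
Together with the visible shape, these determine p as stated.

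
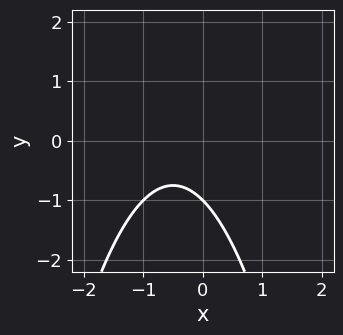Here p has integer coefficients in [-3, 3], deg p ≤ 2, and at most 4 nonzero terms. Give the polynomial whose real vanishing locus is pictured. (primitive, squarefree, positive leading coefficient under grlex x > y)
First, deg p = 2. No degree-1 curve has this shape.
Next, against the integer gridlines: it meets the y-axis at y = -1 (among the integer gridlines); no x-intercept at any integer in the box.
Finally, solving for integer coefficients yields p as stated.

x^2 + x + y + 1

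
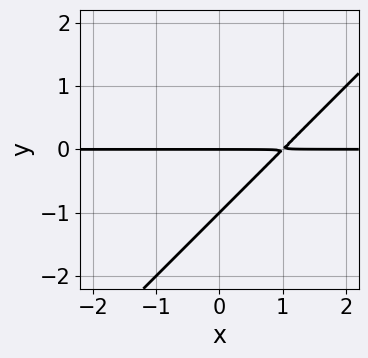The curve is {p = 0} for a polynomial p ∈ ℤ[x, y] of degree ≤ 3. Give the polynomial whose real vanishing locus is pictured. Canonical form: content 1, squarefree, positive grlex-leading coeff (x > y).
(a) Degree: no degree-1 curve has this shape, so deg p = 2.
(b) Observable constraints: the visible x-axis segment lies entirely on the curve; among the integer gridlines, it crosses the y-axis at y ∈ {-1, 0}.
(c) Solving for integer coefficients yields p as stated.

x*y - y^2 - y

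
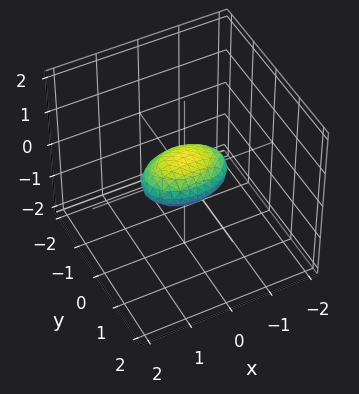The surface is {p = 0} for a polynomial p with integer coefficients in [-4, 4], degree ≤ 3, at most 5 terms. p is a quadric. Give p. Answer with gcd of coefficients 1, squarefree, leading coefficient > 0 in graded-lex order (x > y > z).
The degree is 2 — bounded and convex; a quadric.
Symmetries: it's symmetric under z → −z, forcing even powers of z; mirror symmetry y ↦ −y ⇒ only even powers of y; mirror symmetry x ↦ −x ⇒ only even powers of x.
Against the integer gridlines: among the integer gridlines, it crosses the x-axis at x ∈ {-1, 1}.
Matching integer coefficients to the picture gives p.

x^2 + 2*y^2 + 3*z^2 - 1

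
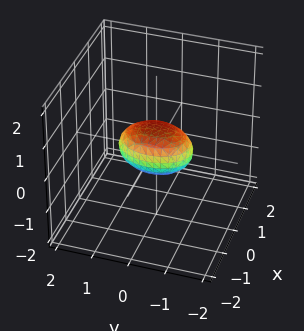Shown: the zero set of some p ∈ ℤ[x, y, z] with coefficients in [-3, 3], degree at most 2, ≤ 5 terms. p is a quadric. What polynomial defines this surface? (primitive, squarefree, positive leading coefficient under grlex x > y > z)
2*x^2 + y^2 + 2*z^2 - 1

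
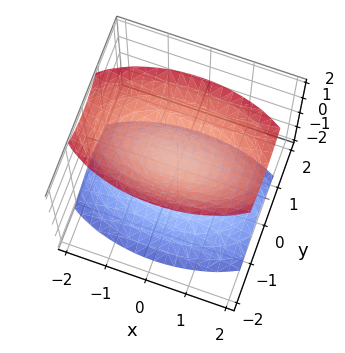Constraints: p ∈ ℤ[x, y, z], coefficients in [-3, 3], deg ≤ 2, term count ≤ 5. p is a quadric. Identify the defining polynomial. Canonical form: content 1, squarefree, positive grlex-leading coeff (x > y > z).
1. I count 2 distinct pieces.
2. deg p = 2.
3. Symmetries: the y ↦ −y reflection is a symmetry, so y appears only in even powers; mirror symmetry x ↦ −x ⇒ only even powers of x; the z ↦ −z reflection is a symmetry, so z appears only in even powers.
4. Observable constraints: no x-intercept at any integer in the box; no y-intercept at any integer in the box.
5. Putting this together gives p.

x^2 + 3*y^2 - 2*z^2 + 1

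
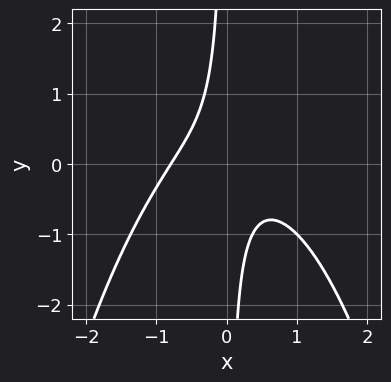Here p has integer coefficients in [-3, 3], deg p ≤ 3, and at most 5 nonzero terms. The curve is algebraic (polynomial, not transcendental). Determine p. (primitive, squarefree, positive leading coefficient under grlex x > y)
Degree: no degree-2 curve has this shape, so deg p = 3.
From the visible intercepts: it misses every integer gridline on the y-axis.
Assembling these constraints gives the stated polynomial.

2*x^3 + 3*x*y + 1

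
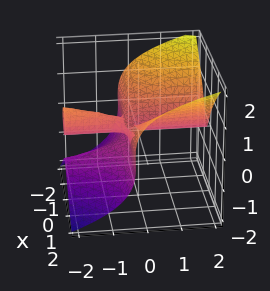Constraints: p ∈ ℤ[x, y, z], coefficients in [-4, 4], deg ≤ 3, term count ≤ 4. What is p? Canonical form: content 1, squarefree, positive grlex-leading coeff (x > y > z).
First, degree: no degree-2 surface has this shape, so deg p = 3.
Next, observable constraints: one x-axis crossing is at x = 0; every point of the y-axis in the box is on the surface; it meets the z-axis at z = 0 (among the integer gridlines).
Finally, together with the visible shape, these determine p as stated.

3*x^2*y - 3*z^3 + x^2 - y*z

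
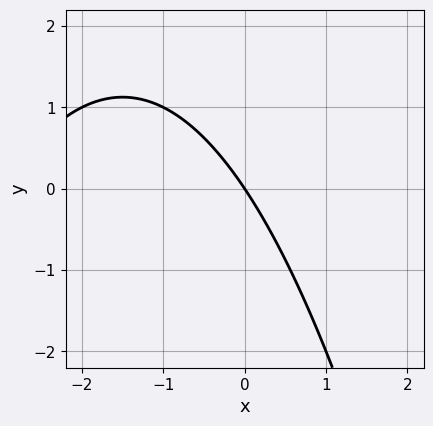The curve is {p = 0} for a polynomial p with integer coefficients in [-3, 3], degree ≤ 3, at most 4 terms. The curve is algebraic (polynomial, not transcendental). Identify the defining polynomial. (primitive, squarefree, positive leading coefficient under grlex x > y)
x^2 + 3*x + 2*y

The degree is 2 — a generic line meets the curve in up to 2 points.
Checking where it meets the axes: it crosses the y-axis at the gridline y = 0; it meets the x-axis at x = 0 (among the integer gridlines).
Putting this together gives p.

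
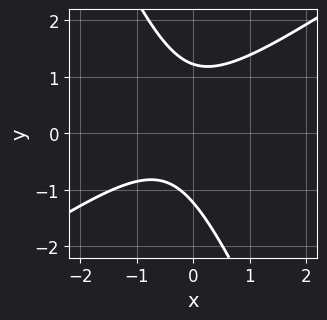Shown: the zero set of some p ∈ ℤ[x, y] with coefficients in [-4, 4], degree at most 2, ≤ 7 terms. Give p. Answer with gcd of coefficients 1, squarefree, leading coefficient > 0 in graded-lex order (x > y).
The degree is 2 — no degree-1 curve has this shape.
From the axis intercepts and sections: the curve avoids every integer x-axis point in the box.
Fitting integer coefficients to these (and the overall shape) gives p.

3*x^2 - 3*x*y - 2*y^2 + 2*x + 3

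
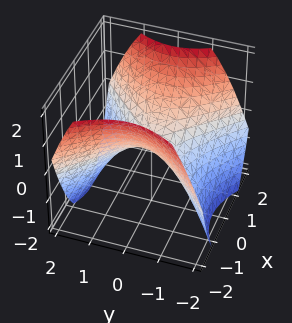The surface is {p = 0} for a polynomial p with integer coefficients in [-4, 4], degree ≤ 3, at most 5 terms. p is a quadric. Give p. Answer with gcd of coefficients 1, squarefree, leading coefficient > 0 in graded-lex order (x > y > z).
1. deg p = 2. A hyperbolic paraboloid; a quadric.
2. Symmetries: the y ↦ −y reflection is a symmetry, so y appears only in even powers; it's symmetric under x → −x, forcing even powers of x.
3. From the axis intercepts and sections: it meets the z-axis at z = 0 (among the integer gridlines); it meets the x-axis at x = 0 (among the integer gridlines).
4. Solving for integer coefficients yields p as stated.

2*x^2 - 2*y^2 - 3*z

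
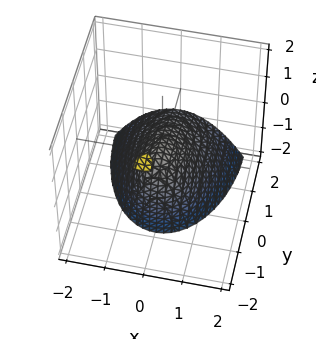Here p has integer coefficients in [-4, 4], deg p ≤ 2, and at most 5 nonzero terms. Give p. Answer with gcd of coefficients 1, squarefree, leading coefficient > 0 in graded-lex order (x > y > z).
3*x^2 + y^2 + 2*y*z + 2*z

1. deg p = 2.
2. From the visible intercepts: it crosses the x-axis at the gridline x = 0; one z-axis crossing is at z = 0; one y-axis crossing is at y = 0.
3. Fitting integer coefficients to these (and the overall shape) gives p.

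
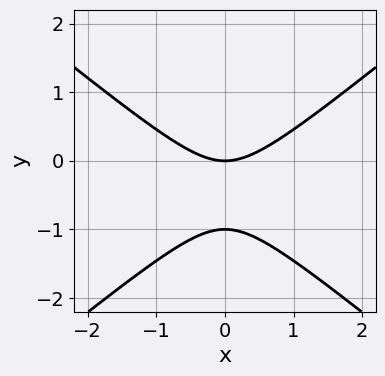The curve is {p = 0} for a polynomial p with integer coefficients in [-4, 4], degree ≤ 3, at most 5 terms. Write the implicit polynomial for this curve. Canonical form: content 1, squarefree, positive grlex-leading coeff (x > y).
2*x^2 - 3*y^2 - 3*y

Degree: no degree-1 curve has this shape, so deg p = 2.
Symmetries: mirror symmetry x ↦ −x ⇒ only even powers of x.
Reading off the gridlines: it crosses the x-axis at the gridline x = 0; among the integer gridlines, it crosses the y-axis at y ∈ {-1, 0}.
The integer polynomial consistent with all of this is the stated p.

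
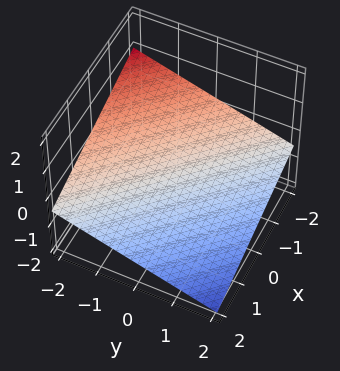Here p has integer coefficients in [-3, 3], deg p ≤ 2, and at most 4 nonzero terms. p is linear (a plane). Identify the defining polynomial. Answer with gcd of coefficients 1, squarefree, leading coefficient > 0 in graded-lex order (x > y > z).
1. Degree: every cross-section is a straight line — this is a plane, so deg p = 1.
2. Observable constraints: one x-axis crossing is at x = -2; it meets the y-axis at y = -2 (among the integer gridlines).
3. Together with the visible shape, these determine p as stated.

x + y + 3*z + 2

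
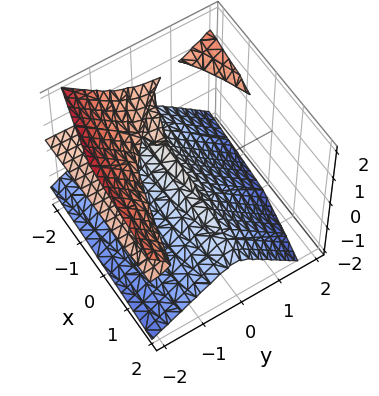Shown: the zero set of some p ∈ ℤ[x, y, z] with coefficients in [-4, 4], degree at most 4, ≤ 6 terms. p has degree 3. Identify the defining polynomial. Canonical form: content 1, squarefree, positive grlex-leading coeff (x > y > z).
x*z^2 - 2*y^2*z + y*z^2 + 3*z^3 + y^2

1. The picture has 2 separate pieces. Treating them together as one polynomial.
2. Degree: a generic line meets the surface in up to 3 points, so deg p = 3.
3. From the axis intercepts and sections: it meets the y-axis at y = 0 (among the integer gridlines); it meets the z-axis at z = 0 (among the integer gridlines); the visible x-axis segment lies entirely on the surface.
4. Fitting integer coefficients to these (and the overall shape) gives p.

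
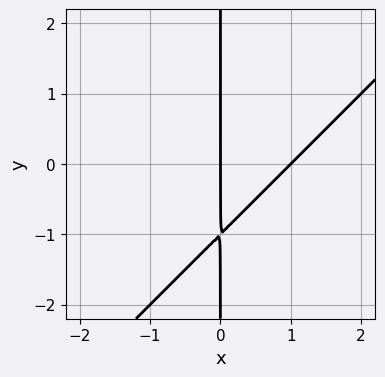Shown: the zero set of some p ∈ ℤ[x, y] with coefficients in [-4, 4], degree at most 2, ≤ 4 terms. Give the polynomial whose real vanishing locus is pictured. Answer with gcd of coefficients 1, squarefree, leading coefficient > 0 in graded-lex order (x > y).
First, degree: a generic line meets the curve in up to 2 points, so deg p = 2.
Next, from the axis intercepts and sections: every point of the y-axis in the box is on the curve; the x-axis gridline crossings are at x ∈ {0, 1}.
Finally, together with the visible shape, these determine p as stated.

x^2 - x*y - x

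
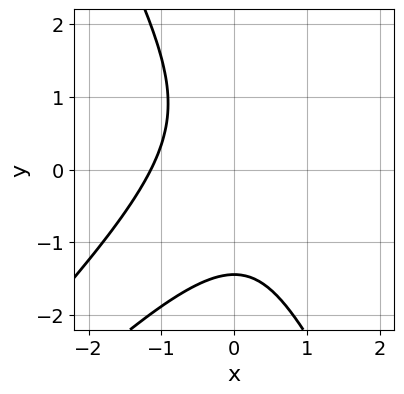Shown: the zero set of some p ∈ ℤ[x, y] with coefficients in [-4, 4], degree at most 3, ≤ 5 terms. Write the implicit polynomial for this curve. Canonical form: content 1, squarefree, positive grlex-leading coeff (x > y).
First, degree: the shape is more complex than any degree-2 curve, so deg p = 3.
Finally, solving for integer coefficients yields p as stated.

2*x^3 - 3*x^2*y + y^3 + 3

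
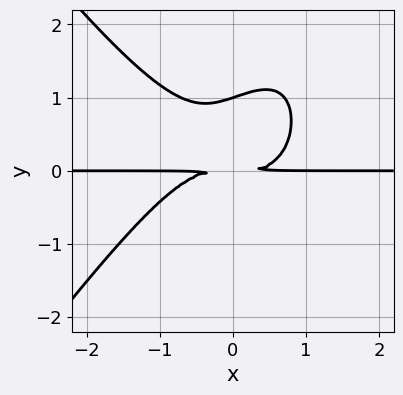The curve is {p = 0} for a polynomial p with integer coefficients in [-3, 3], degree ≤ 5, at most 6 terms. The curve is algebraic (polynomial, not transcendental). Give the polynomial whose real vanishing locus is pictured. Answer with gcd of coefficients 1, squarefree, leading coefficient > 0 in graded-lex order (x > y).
2*x^3*y - x*y^3 + 3*y^3 - 3*y^2

1. Degree: the shape is more complex than any degree-3 curve, so deg p = 4.
2. Checking where it meets the axes: one y-axis crossing is at y = 1; every point of the x-axis in the box is on the curve.
3. Together with the visible shape, these determine p as stated.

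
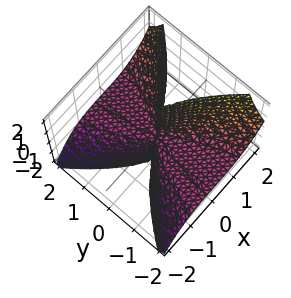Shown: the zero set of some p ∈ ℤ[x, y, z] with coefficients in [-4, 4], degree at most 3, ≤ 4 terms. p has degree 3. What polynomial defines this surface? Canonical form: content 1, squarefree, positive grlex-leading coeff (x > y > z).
2*x^3 - 3*y^2*z - y^2

(a) The degree is 3 — no degree-2 surface has this shape.
(b) From the visible intercepts: it crosses the x-axis at the gridline x = 0; it crosses the y-axis at the gridline y = 0; the visible z-axis segment lies entirely on the surface.
(c) The integer polynomial consistent with all of this is the stated p.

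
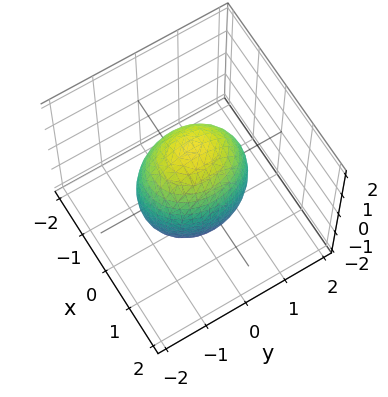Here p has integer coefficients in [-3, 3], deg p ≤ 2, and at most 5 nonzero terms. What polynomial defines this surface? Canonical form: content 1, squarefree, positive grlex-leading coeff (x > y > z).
First, the degree is 2 — a closed, bounded, convex surface; a quadric.
Next, symmetries: mirror symmetry z ↦ −z ⇒ only even powers of z; it's symmetric under y → −y, forcing even powers of y; mirror symmetry x ↦ −x ⇒ only even powers of x.
Then, from the axis intercepts and sections: among the integer gridlines, it crosses the x-axis at x ∈ {-1, 1}.
Finally, solving for integer coefficients yields p as stated.

3*x^2 + 2*y^2 + z^2 - 3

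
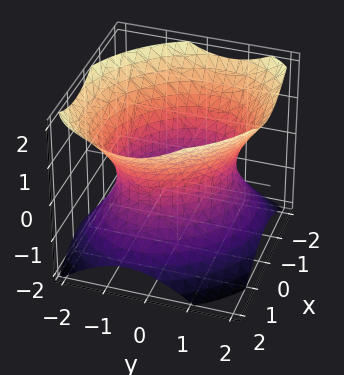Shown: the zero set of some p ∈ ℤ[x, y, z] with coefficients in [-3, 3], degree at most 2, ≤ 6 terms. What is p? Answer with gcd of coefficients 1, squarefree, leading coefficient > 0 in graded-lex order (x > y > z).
2*x^2 + x*y + 2*y^2 - 2*z^2 - 3

The degree is 2 — no degree-1 surface has this shape.
Against the integer gridlines: the surface avoids every integer z-axis point in the box.
Putting this together gives p.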